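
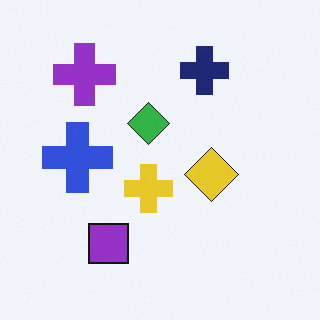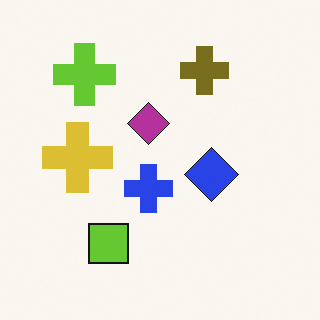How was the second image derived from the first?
It was hue-shifted by a large amount.

Every shape's color has rotated by the same amount around the hue wheel — a uniform hue shift.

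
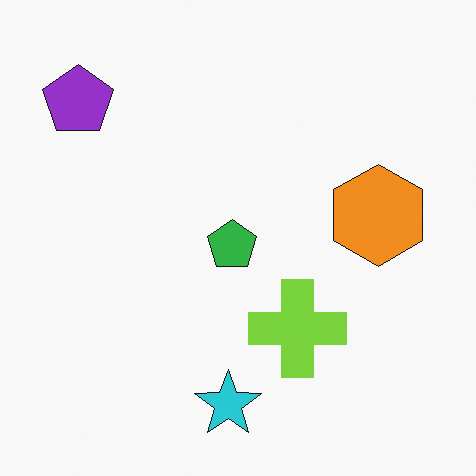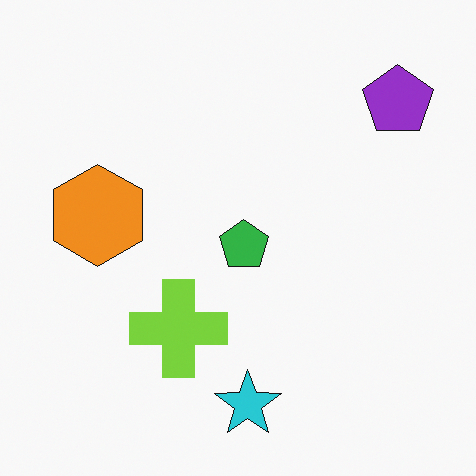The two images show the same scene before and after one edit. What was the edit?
The transformation is: flipped horizontally (left ↔ right).

The purple pentagon is in the top-left of the first image and the top-right of the second — shapes on opposite sides of the vertical midline have swapped in a mirror flip.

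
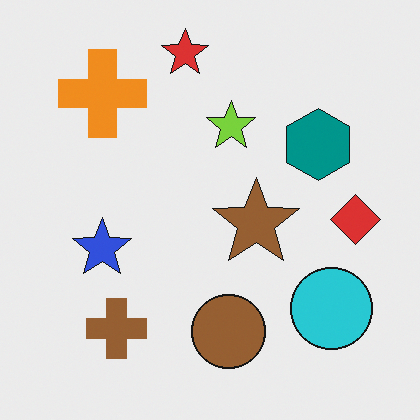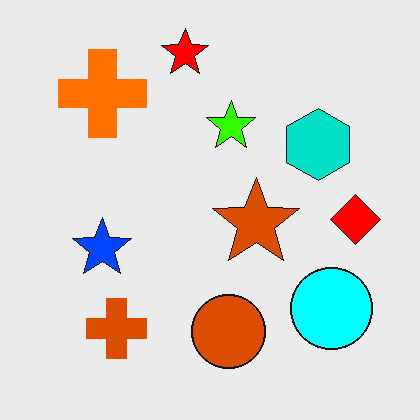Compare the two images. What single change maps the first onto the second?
The image was made much more vivid (saturation change).

All colors are more vivid — a global saturation change.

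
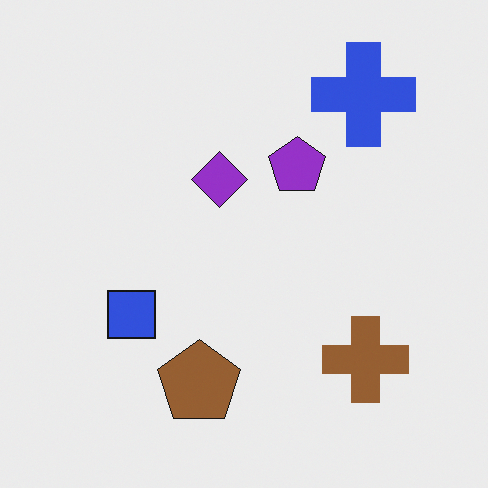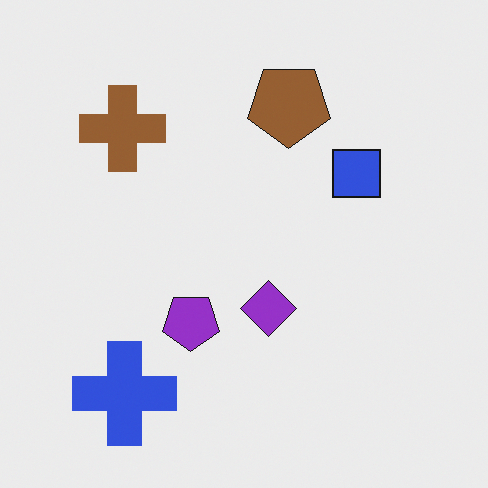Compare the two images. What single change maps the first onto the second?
The transformation is: rotated 180°.

The blue cross sits in the top-right of the first image and the bottom-left of the second — consistent with a whole-image 180° rotation.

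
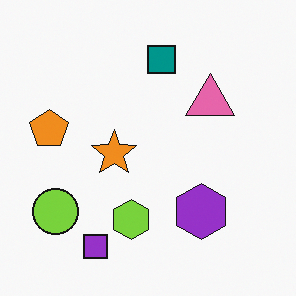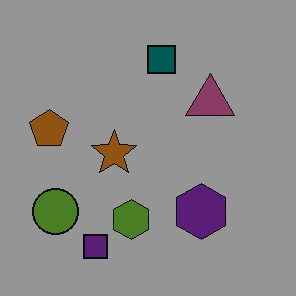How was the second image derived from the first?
It was noticeably darkened.

Every pixel — background and shapes alike — is uniformly darkened.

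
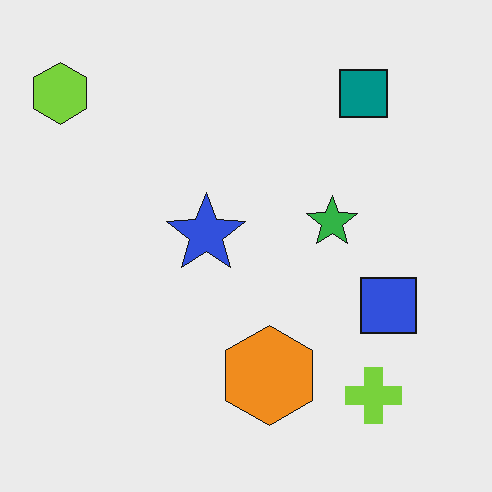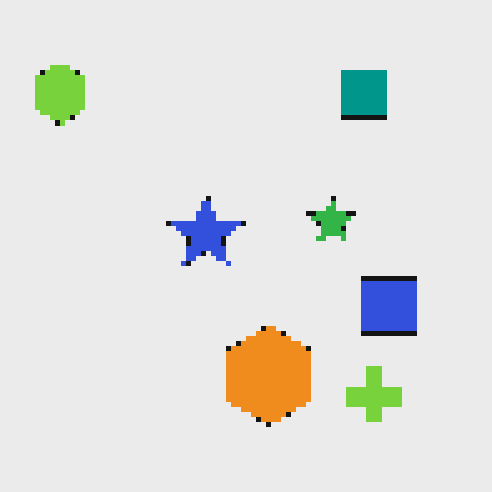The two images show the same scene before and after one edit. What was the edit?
Mildly pixelated.

Shapes are reduced to large square blocks; fine edges and outlines are lost — a downscale-then-upscale (mosaic) effect.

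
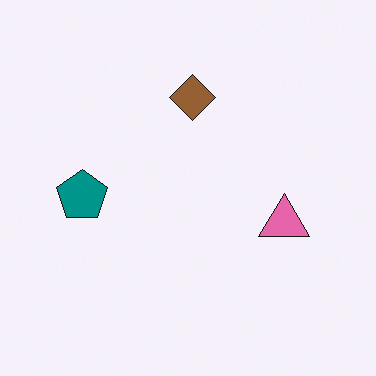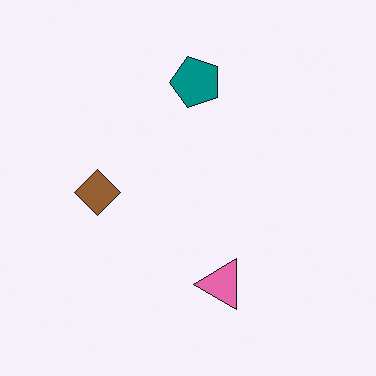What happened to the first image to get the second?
The second image is the first transposed (reflected across the top-left ↔ bottom-right diagonal).

Shapes have swapped their row and column positions — what was in the top-right is now in the bottom-left — a diagonal reflection.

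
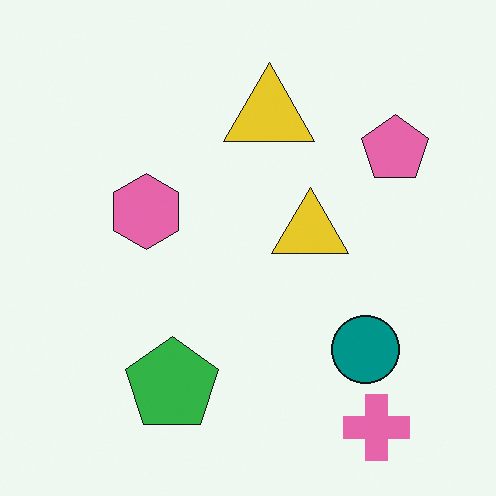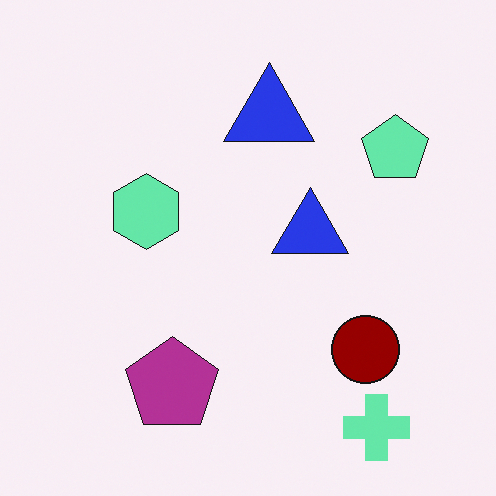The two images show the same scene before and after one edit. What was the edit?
The second image is the first hue-shifted through roughly half the color wheel.

Every shape's color has rotated by the same amount around the hue wheel — a uniform hue shift.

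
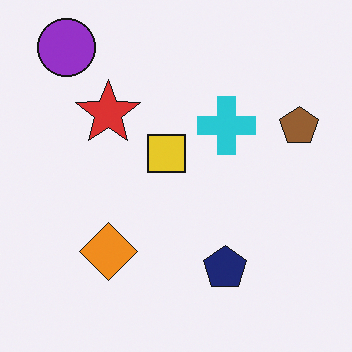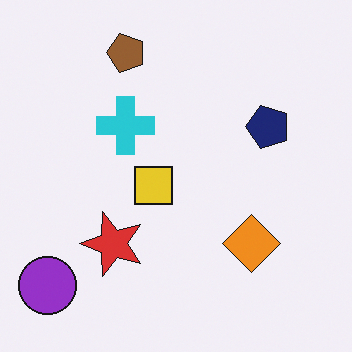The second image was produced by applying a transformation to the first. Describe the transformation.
The transformation is: rotated 90° counter-clockwise.

The purple circle sits in the top-left of the first image and the bottom-left of the second — consistent with a whole-image 90° counter-clockwise rotation.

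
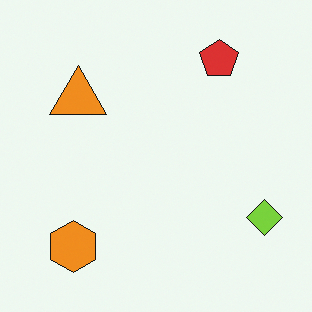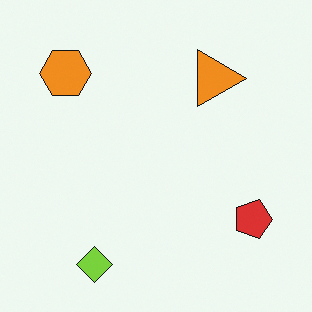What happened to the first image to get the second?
This is the original image rotated 90° clockwise.

The lime diamond sits in the bottom-right of the first image and the bottom-left of the second — consistent with a whole-image 90° clockwise rotation.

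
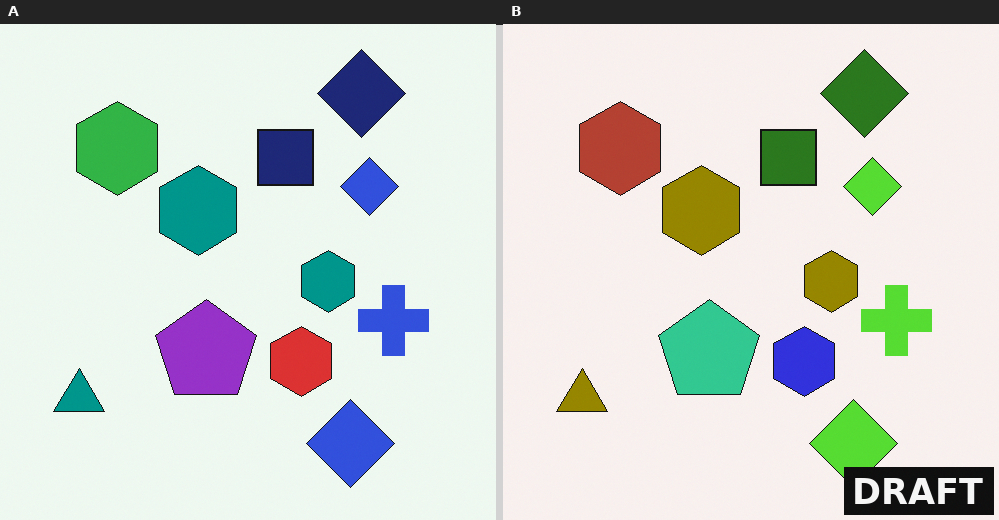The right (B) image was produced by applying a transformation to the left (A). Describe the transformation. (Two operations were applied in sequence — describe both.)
It was hue-shifted through roughly half the color wheel, then watermarked with the text "DRAFT" in the lower-right corner.

Every shape's color has rotated by the same amount around the hue wheel — a uniform hue shift. A dark label reading "DRAFT" appears in the lower-right corner.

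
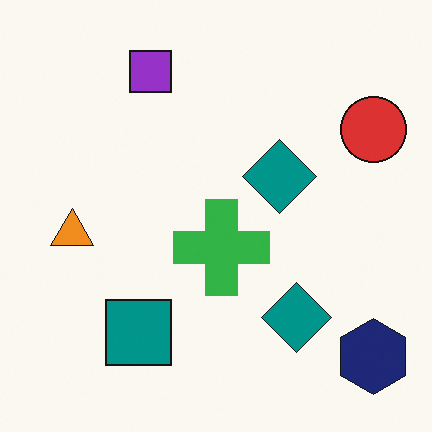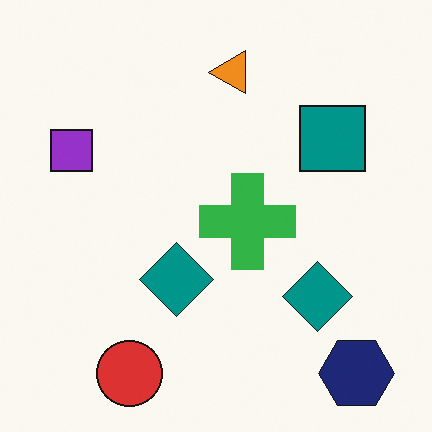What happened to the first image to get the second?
Transposed (reflected across the top-left ↔ bottom-right diagonal).

Shapes have swapped their row and column positions — what was in the top-right is now in the bottom-left — a diagonal reflection.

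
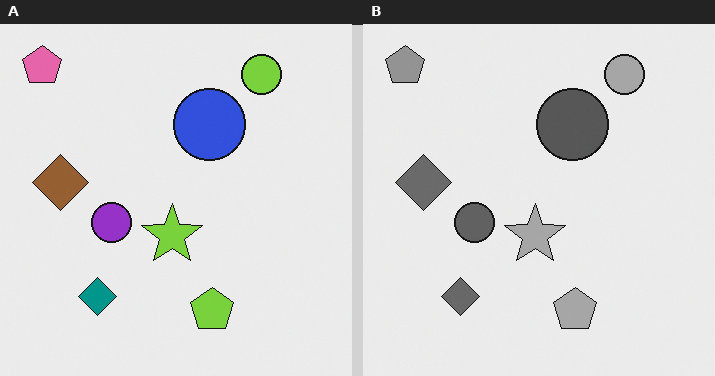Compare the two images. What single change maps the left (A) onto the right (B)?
It was converted to grayscale.

All color is removed — every shape is now a shade of grey.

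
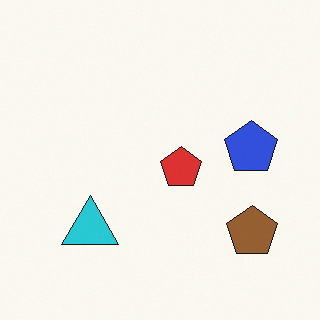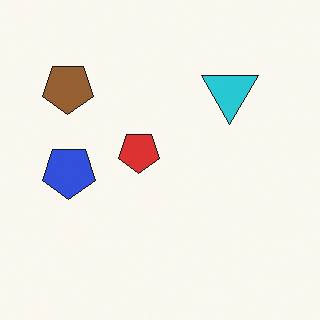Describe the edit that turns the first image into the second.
It was rotated 180°.

The brown pentagon sits in the bottom-right of the first image and the top-left of the second — consistent with a whole-image 180° rotation.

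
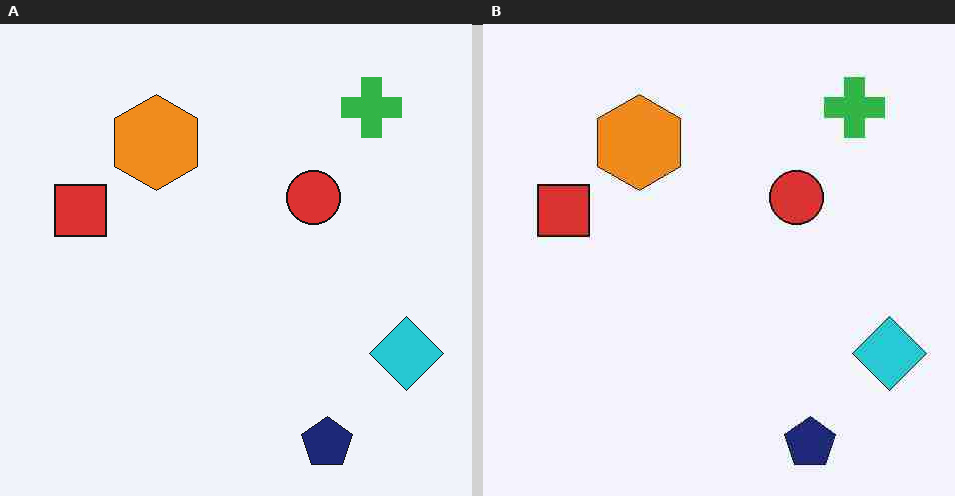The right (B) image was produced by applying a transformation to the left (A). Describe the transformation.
The right (B) image is the left (A) heavily JPEG-compressed with obvious blocking artifacts.

Blocky 8×8 compression artifacts appear around shape edges and the flat background shows ringing — characteristic JPEG degradation.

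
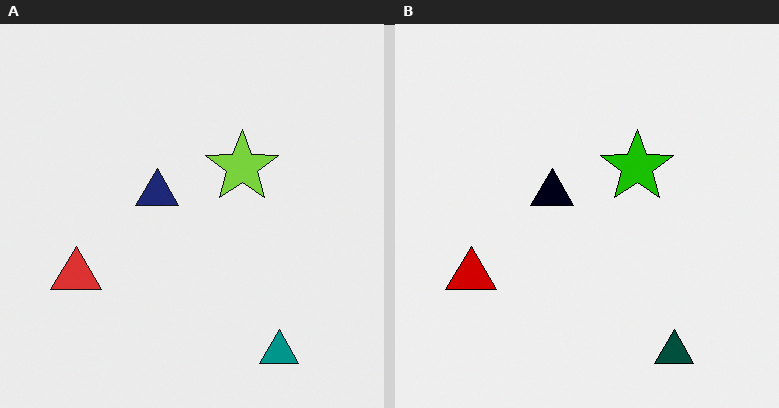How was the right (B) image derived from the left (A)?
It was boosted in contrast.

Tones are pushed away from mid-grey across the whole image — a global contrast change.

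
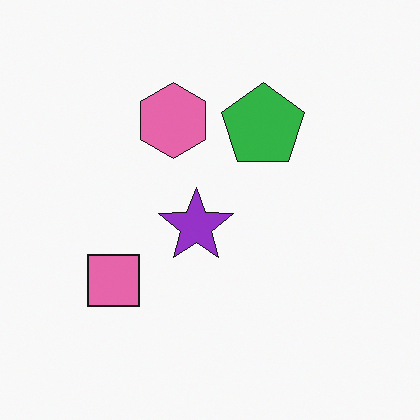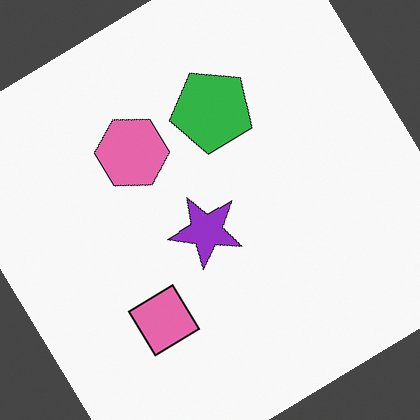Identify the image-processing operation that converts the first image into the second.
The second image is the first rotated counter-clockwise by a large amount — several tens of degrees.

Every shape is tilted by the same angle and the image corners show triangular fill wedges — a whole-image rotation by a non-right angle.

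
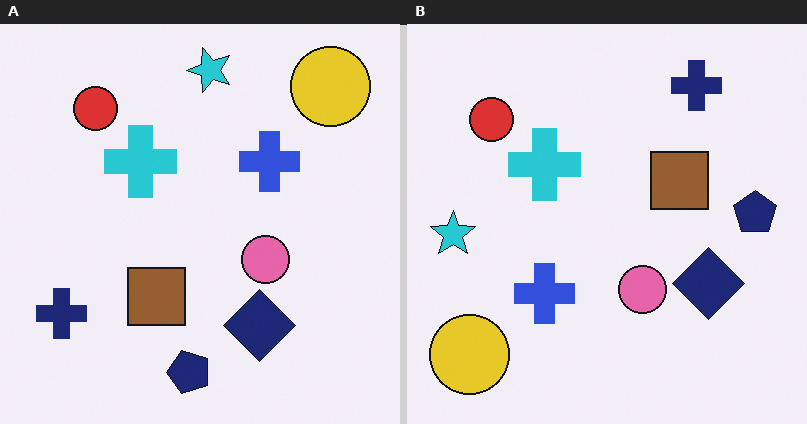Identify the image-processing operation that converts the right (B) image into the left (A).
The transformation is: transposed (reflected across the top-left ↔ bottom-right diagonal).

Shapes have swapped their row and column positions — what was in the top-right is now in the bottom-left — a diagonal reflection.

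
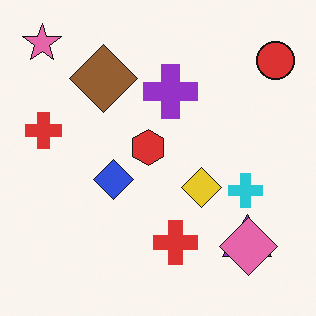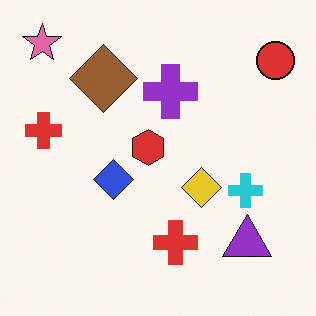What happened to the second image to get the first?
Overlaid with an additional pink diamond.

A pink diamond appears in the first image that is absent from the second.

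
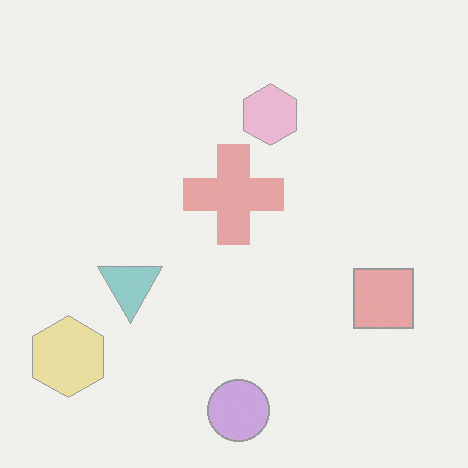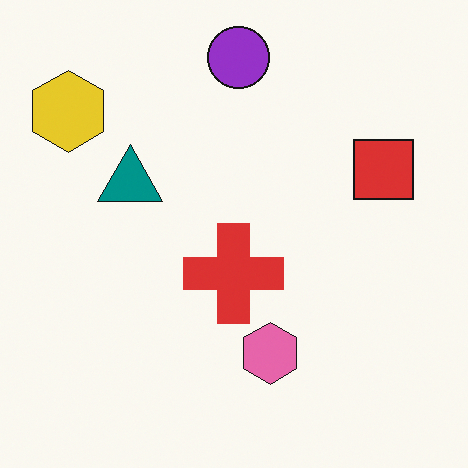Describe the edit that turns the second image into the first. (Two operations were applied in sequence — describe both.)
Flipped vertically (top ↔ bottom), then given much lower contrast.

The purple circle is in the top of the second image and the bottom of the first — shapes on opposite sides of the horizontal midline have swapped in a mirror flip. Tones are pushed toward mid-grey across the whole image — a global contrast change.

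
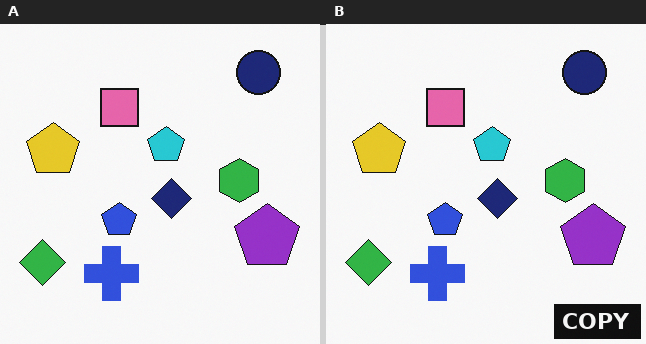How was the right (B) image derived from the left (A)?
The image was watermarked with the text "COPY" in the lower-right corner.

A dark label reading "COPY" appears in the lower-right corner.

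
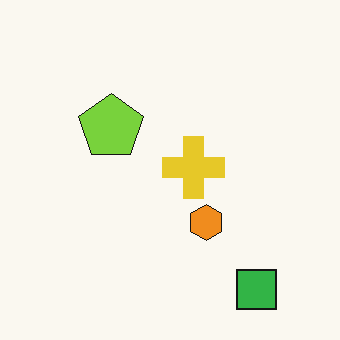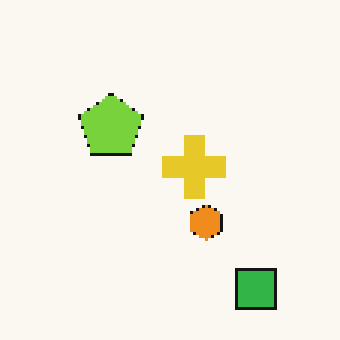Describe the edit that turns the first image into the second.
The second image is the first mildly pixelated.

Shapes are reduced to large square blocks; fine edges and outlines are lost — a downscale-then-upscale (mosaic) effect.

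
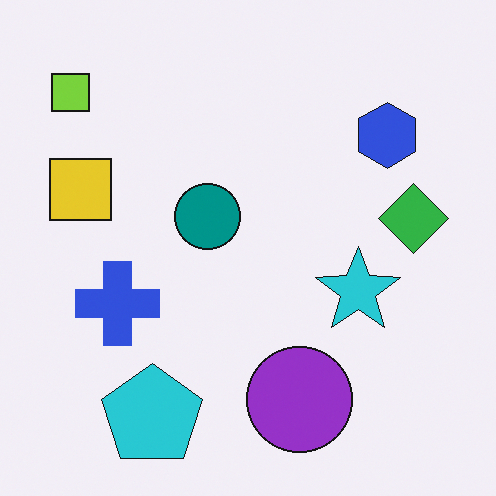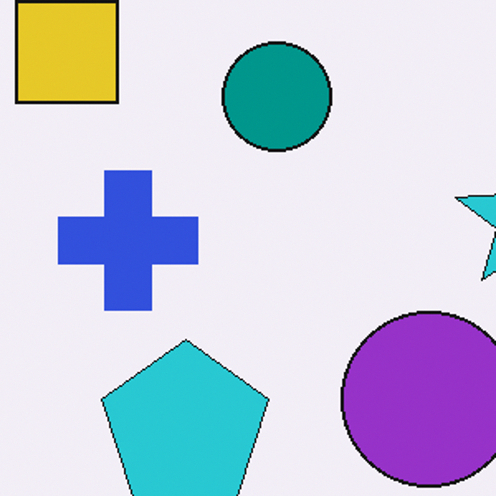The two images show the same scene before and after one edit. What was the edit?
Cropped tightly and scaled back up.

The visible shapes are larger and the field of view is narrower; shapes near the original edges may be partly or wholly outside the frame — a crop-and-rescale.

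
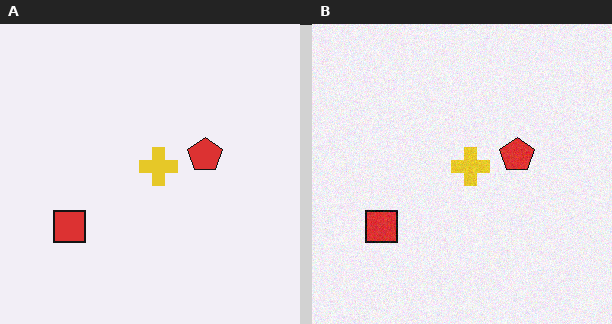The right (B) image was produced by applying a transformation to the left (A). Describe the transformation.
This is the original image degraded with subtle gaussian noise.

Random speckle covers the whole image, including the flat background.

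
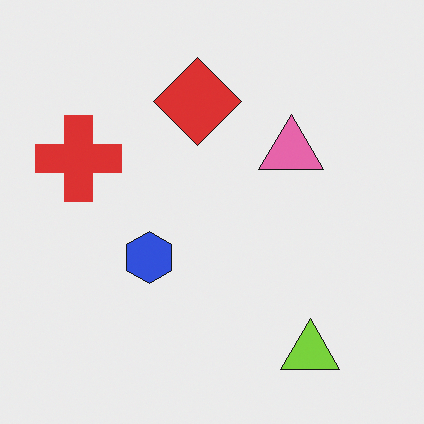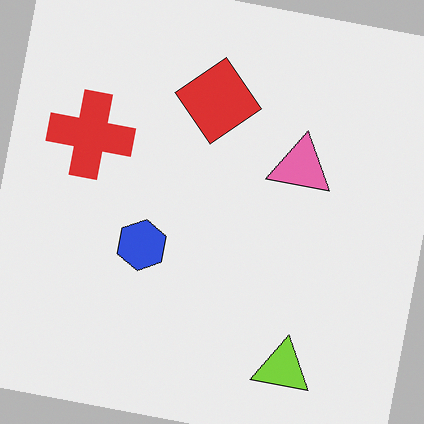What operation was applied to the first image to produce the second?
The transformation is: rotated clockwise by a small amount.

Every shape is tilted by the same angle and the image corners show triangular fill wedges — a whole-image rotation by a non-right angle.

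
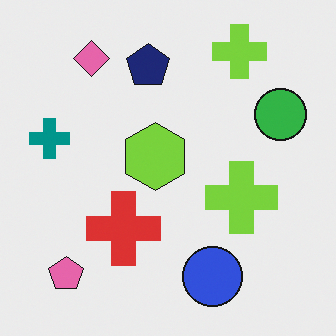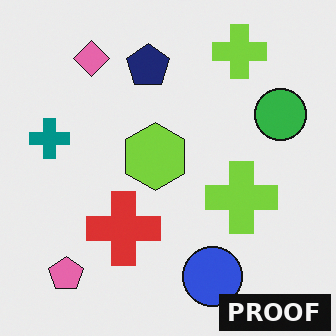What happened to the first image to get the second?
The transformation is: watermarked with the text "PROOF" in the lower-right corner.

A dark label reading "PROOF" appears in the lower-right corner.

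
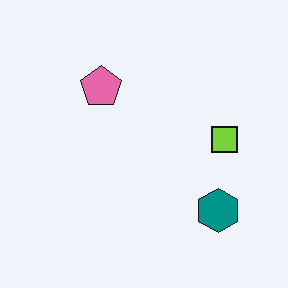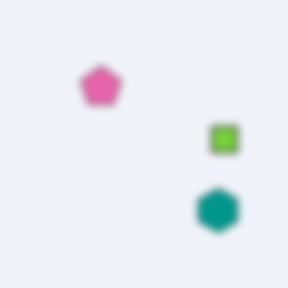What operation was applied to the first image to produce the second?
The transformation is: moderately blurred.

Shape edges and outlines are uniformly softened across the whole image.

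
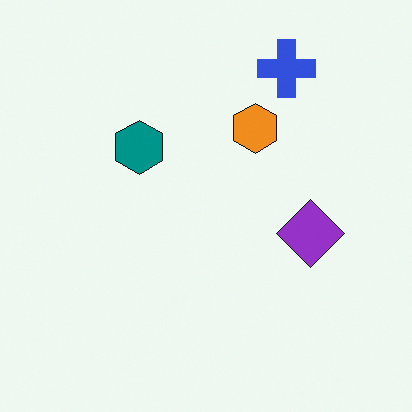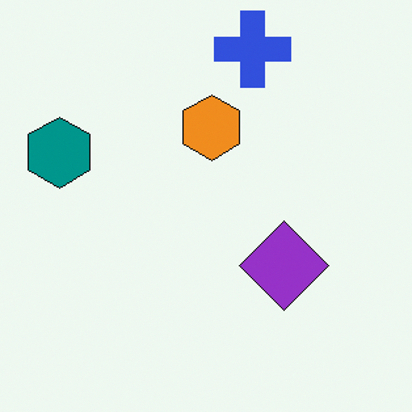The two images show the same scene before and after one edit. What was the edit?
This is the original image cropped to a modestly smaller region and rescaled.

The visible shapes are larger and the field of view is narrower; shapes near the original edges may be partly or wholly outside the frame — a crop-and-rescale.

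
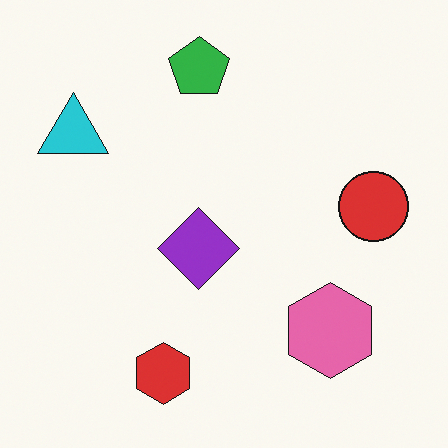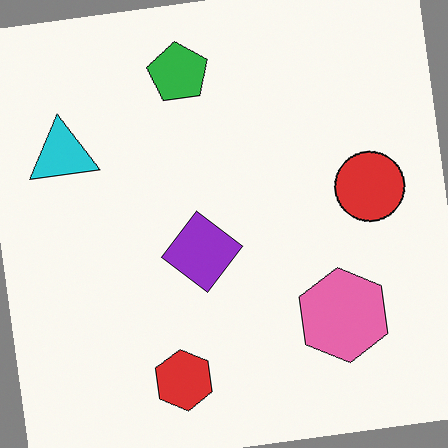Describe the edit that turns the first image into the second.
The transformation is: rotated counter-clockwise by a small amount.

Every shape is tilted by the same angle and the image corners show triangular fill wedges — a whole-image rotation by a non-right angle.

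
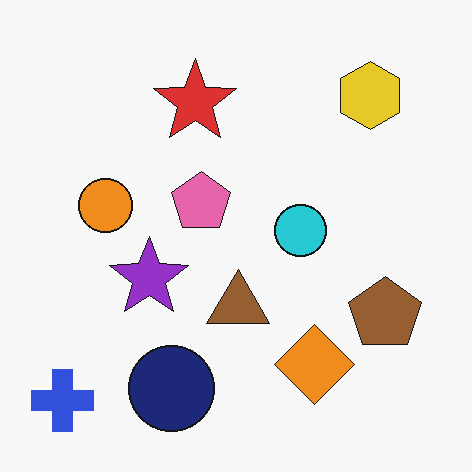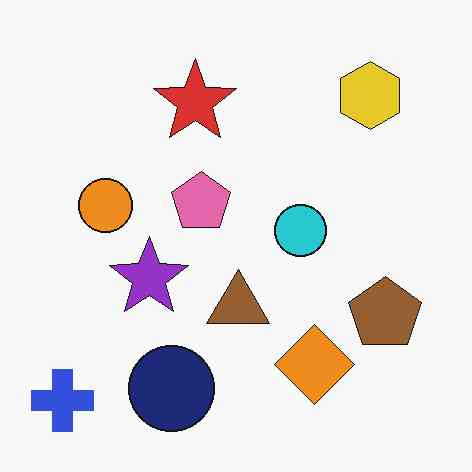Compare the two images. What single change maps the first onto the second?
The transformation is: JPEG-compressed with visible artifacts.

Blocky 8×8 compression artifacts appear around shape edges and the flat background shows ringing — characteristic JPEG degradation.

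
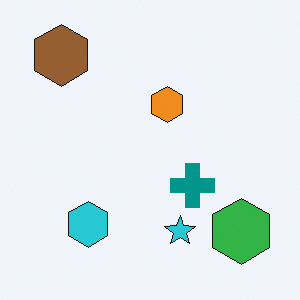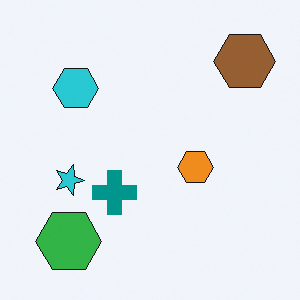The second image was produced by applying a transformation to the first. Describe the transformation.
It was rotated 90° clockwise.

The brown hexagon sits in the top-left of the first image and the top-right of the second — consistent with a whole-image 90° clockwise rotation.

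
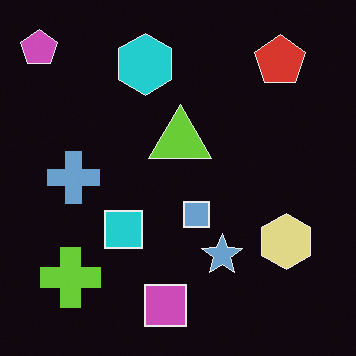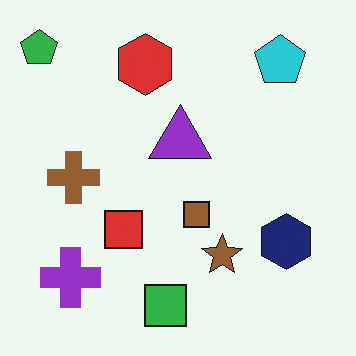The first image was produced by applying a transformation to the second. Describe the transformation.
It was color-inverted (negative).

The light background has become dark and every shape's color is its complement — a photographic negative.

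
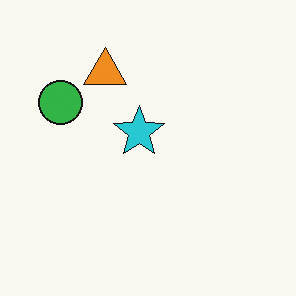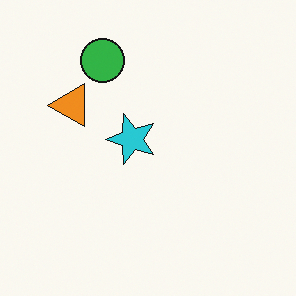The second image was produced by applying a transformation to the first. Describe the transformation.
It was transposed (reflected across the top-left ↔ bottom-right diagonal).

Shapes have swapped their row and column positions — what was in the top-right is now in the bottom-left — a diagonal reflection.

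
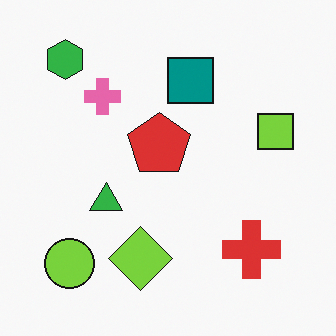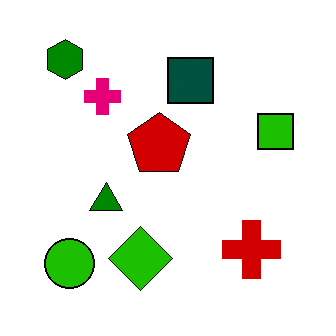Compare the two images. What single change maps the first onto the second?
The second image is the first given much higher contrast.

Tones are pushed away from mid-grey across the whole image — a global contrast change.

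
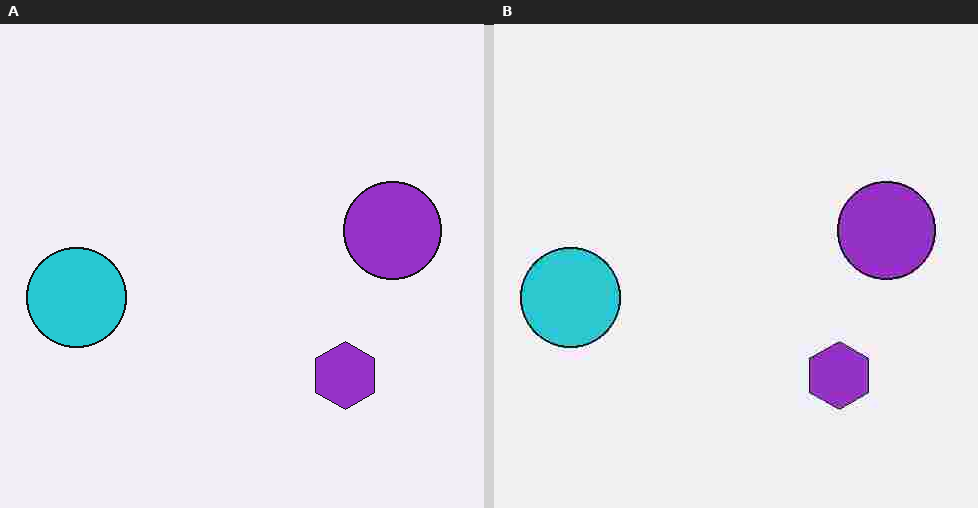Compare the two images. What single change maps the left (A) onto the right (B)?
The transformation is: degraded with heavy JPEG compression.

Blocky 8×8 compression artifacts appear around shape edges and the flat background shows ringing — characteristic JPEG degradation.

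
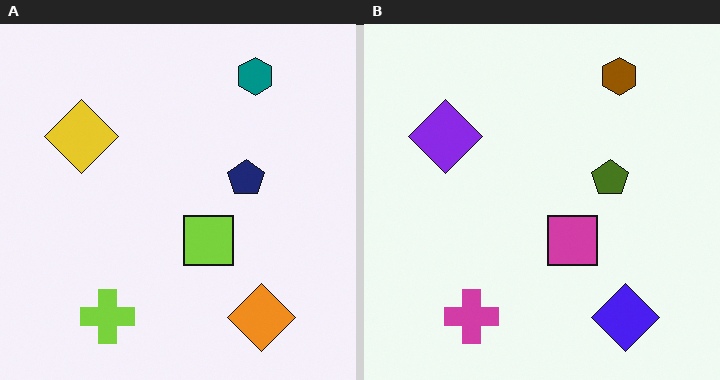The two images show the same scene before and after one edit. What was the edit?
The transformation is: hue-shifted through roughly half the color wheel.

Every shape's color has rotated by the same amount around the hue wheel — a uniform hue shift.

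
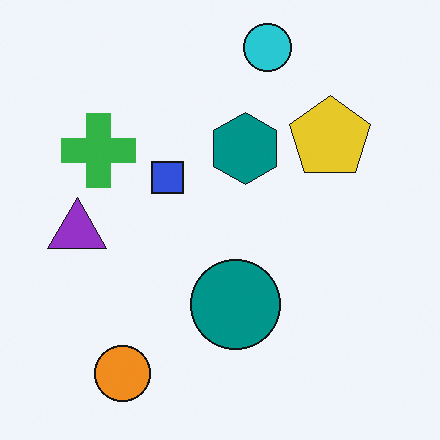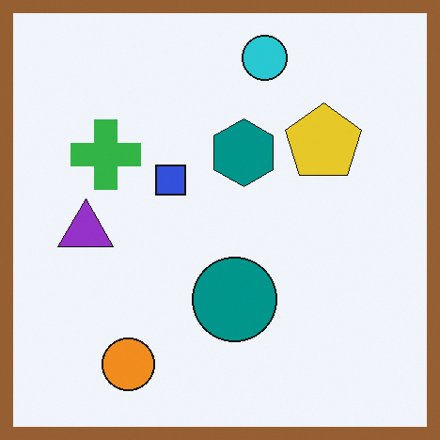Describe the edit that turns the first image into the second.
The image was framed with a brown border.

A solid brown frame runs around the edge of the second image, with the content slightly shrunk inside it.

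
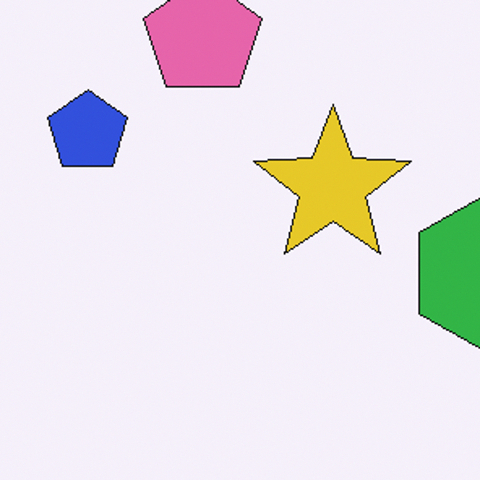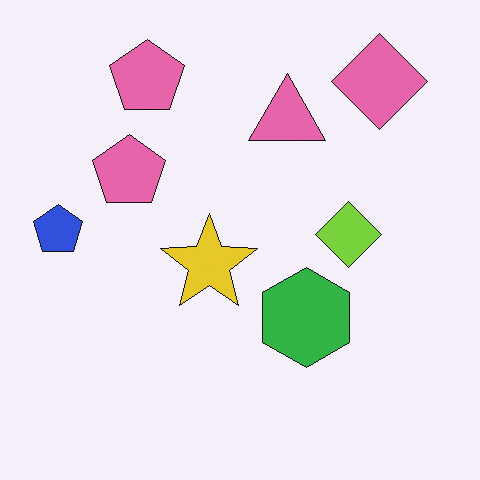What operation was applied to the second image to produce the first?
The image was cropped to a noticeably smaller region and rescaled.

The visible shapes are larger and the field of view is narrower; shapes near the original edges may be partly or wholly outside the frame — a crop-and-rescale.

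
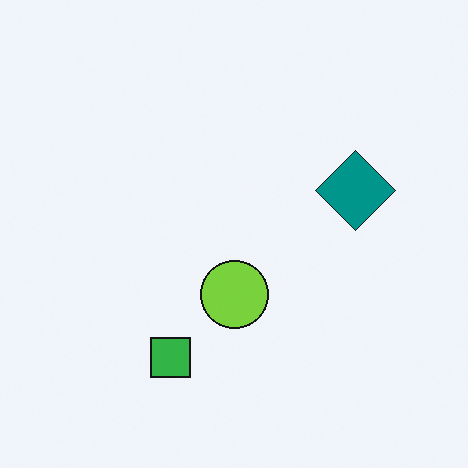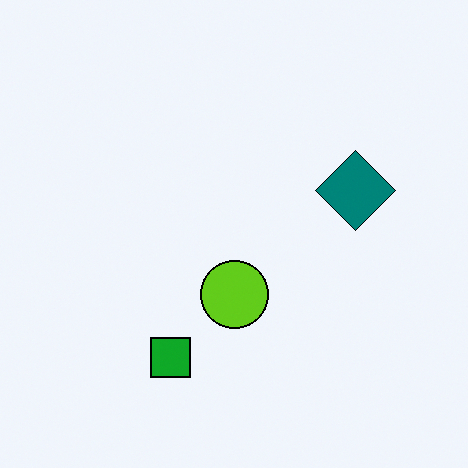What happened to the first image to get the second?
Given slightly increased contrast.

Tones are pushed away from mid-grey across the whole image — a global contrast change.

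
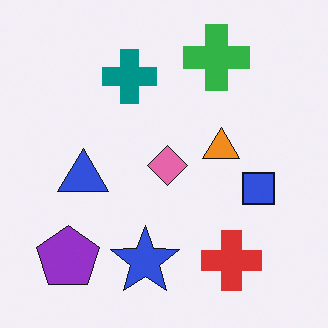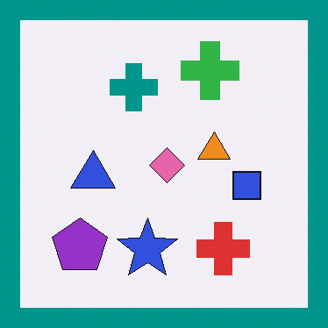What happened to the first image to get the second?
This is the original image framed with a teal border.

A solid teal frame runs around the edge of the second image, with the content slightly shrunk inside it.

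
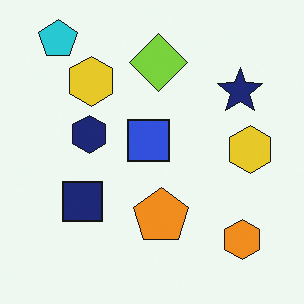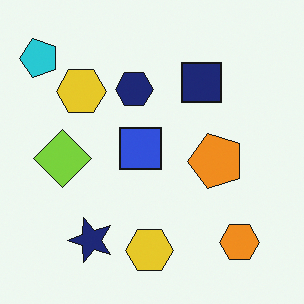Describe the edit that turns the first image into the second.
The transformation is: transposed (reflected across the top-left ↔ bottom-right diagonal).

Shapes have swapped their row and column positions — what was in the top-right is now in the bottom-left — a diagonal reflection.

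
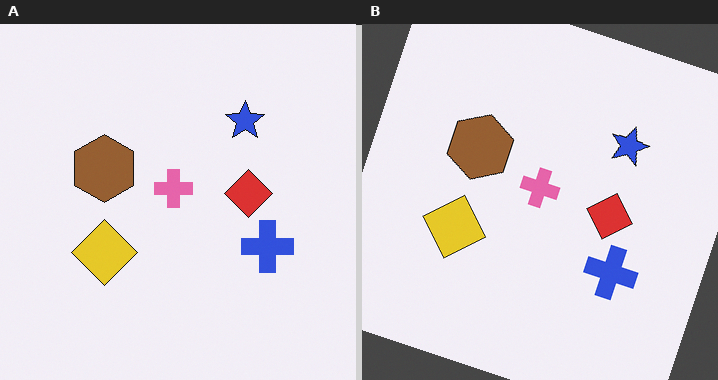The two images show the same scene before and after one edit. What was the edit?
The right (B) image is the left (A) rotated clockwise by a clearly visible amount.

Every shape is tilted by the same angle and the image corners show triangular fill wedges — a whole-image rotation by a non-right angle.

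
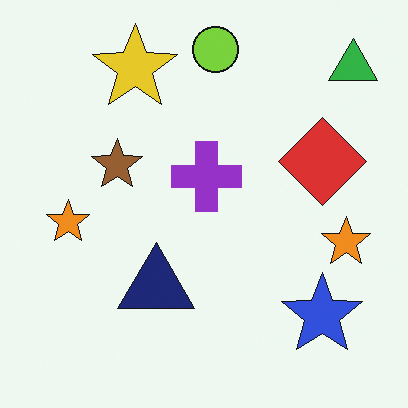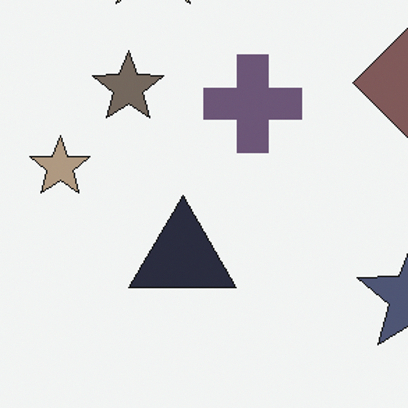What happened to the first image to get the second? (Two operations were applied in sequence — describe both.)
The second image is the first made much more muted (saturation change), then cropped to a modestly smaller region and rescaled.

All colors are more muted and greyish — a global saturation change. The visible shapes are larger and the field of view is narrower; shapes near the original edges may be partly or wholly outside the frame — a crop-and-rescale.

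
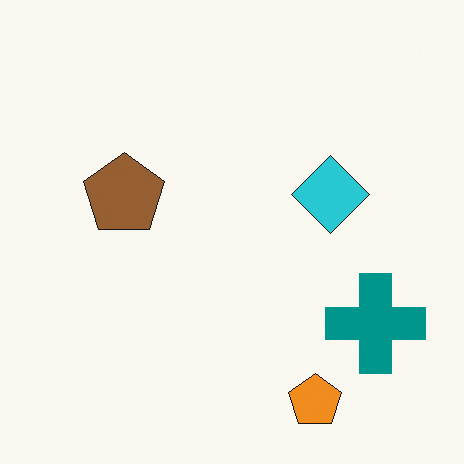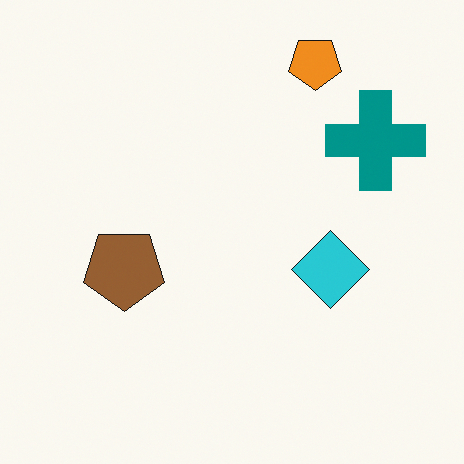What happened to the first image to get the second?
It was flipped vertically (top ↔ bottom).

The orange pentagon is in the bottom-right of the first image and the top-right of the second — shapes on opposite sides of the horizontal midline have swapped in a mirror flip.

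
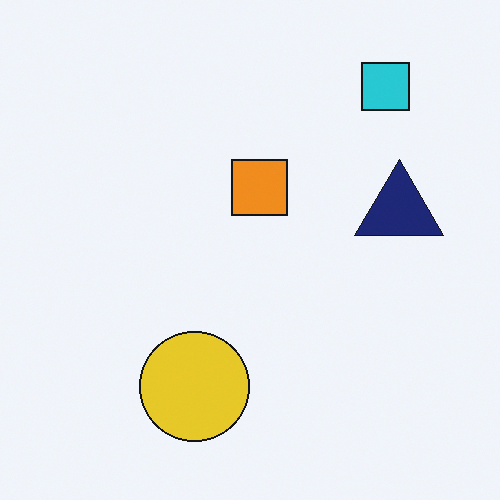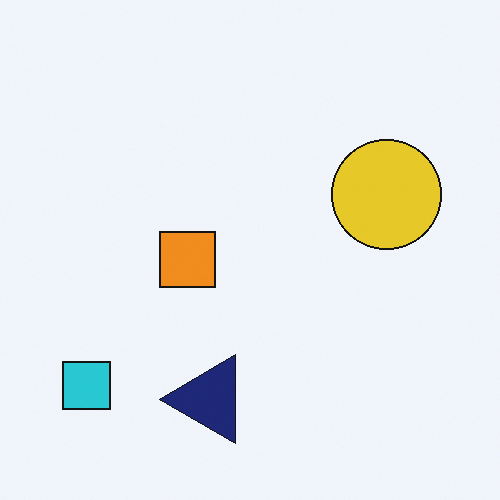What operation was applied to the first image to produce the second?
The image was transposed (reflected across the top-left ↔ bottom-right diagonal).

Shapes have swapped their row and column positions — what was in the top-right is now in the bottom-left — a diagonal reflection.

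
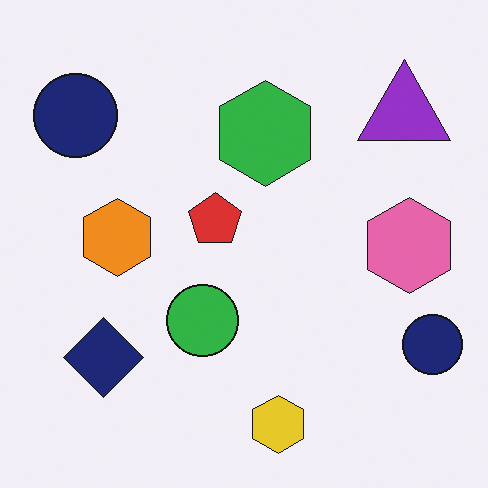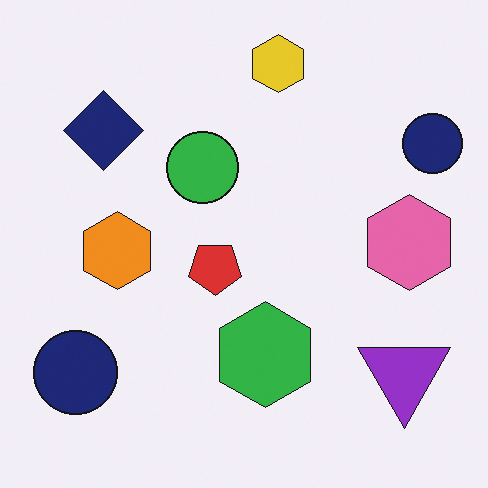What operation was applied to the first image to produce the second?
Flipped vertically (top ↔ bottom).

The yellow hexagon is in the bottom of the first image and the top of the second — shapes on opposite sides of the horizontal midline have swapped in a mirror flip.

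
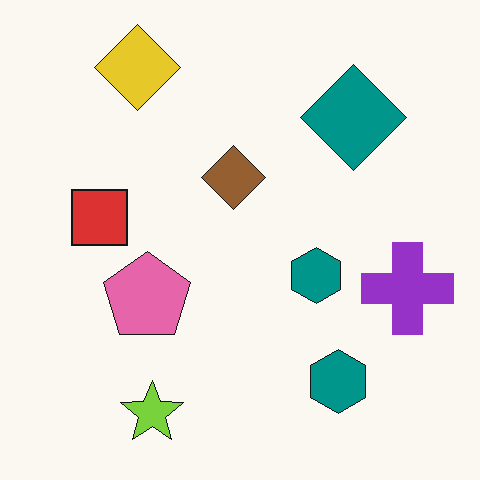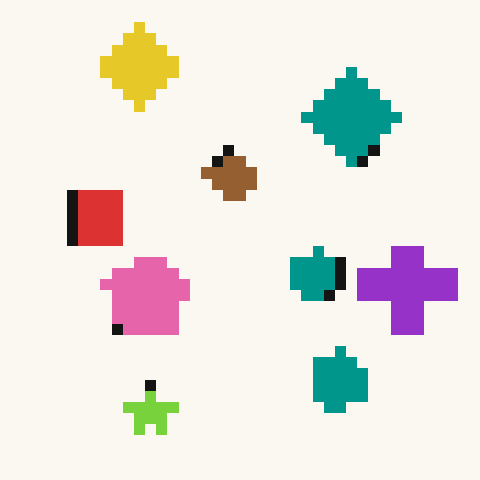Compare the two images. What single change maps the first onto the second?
The second image is the first coarsely pixelated.

Shapes are reduced to large square blocks; fine edges and outlines are lost — a downscale-then-upscale (mosaic) effect.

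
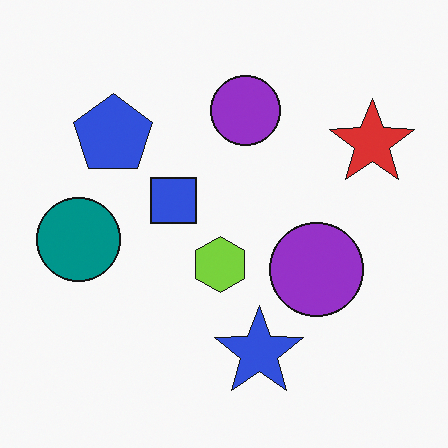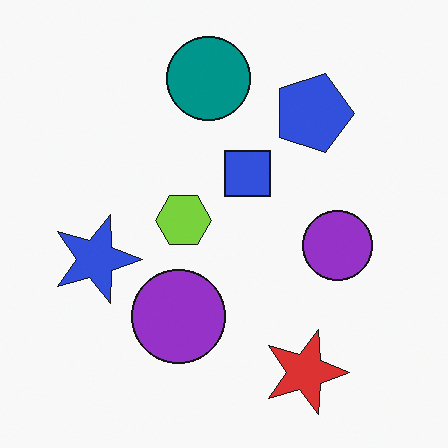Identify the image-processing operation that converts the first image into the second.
This is the original image rotated 90° clockwise.

The red star sits in the top-right of the first image and the bottom-right of the second — consistent with a whole-image 90° clockwise rotation.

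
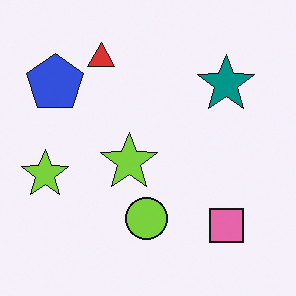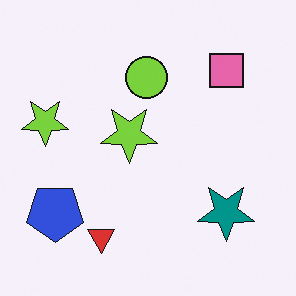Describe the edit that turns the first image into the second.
This is the original image flipped vertically (top ↔ bottom).

The red triangle is in the top of the first image and the bottom of the second — shapes on opposite sides of the horizontal midline have swapped in a mirror flip.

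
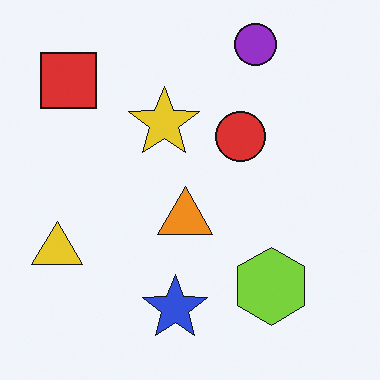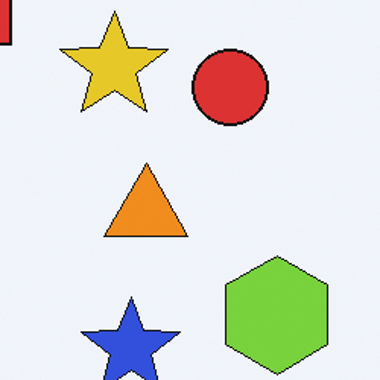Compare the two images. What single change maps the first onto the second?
This is the original image cropped slightly and scaled back up.

The visible shapes are larger and the field of view is narrower; shapes near the original edges may be partly or wholly outside the frame — a crop-and-rescale.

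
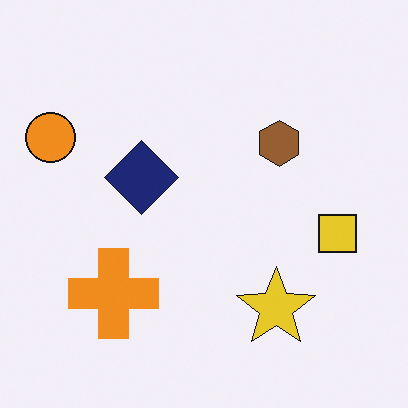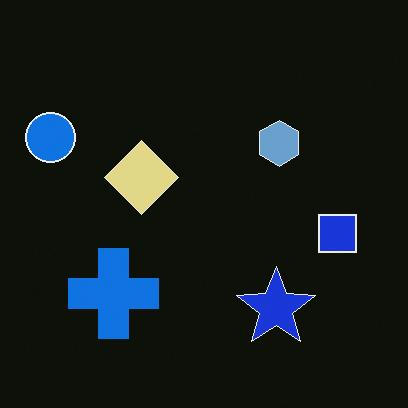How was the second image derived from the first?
Color-inverted (negative).

The light background has become dark and every shape's color is its complement — a photographic negative.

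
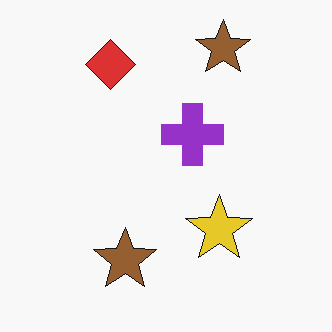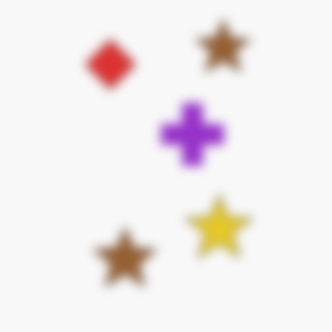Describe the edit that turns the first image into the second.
Heavily blurred.

Shape edges and outlines are uniformly softened across the whole image.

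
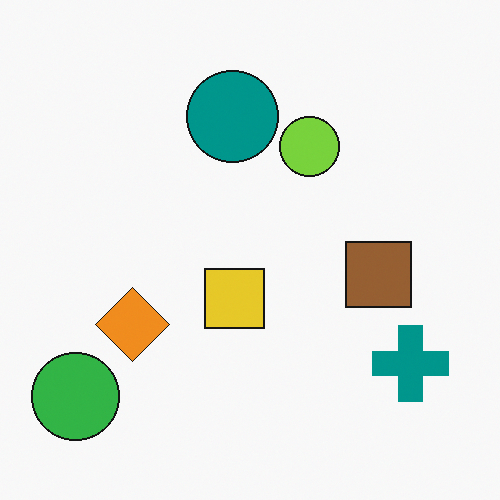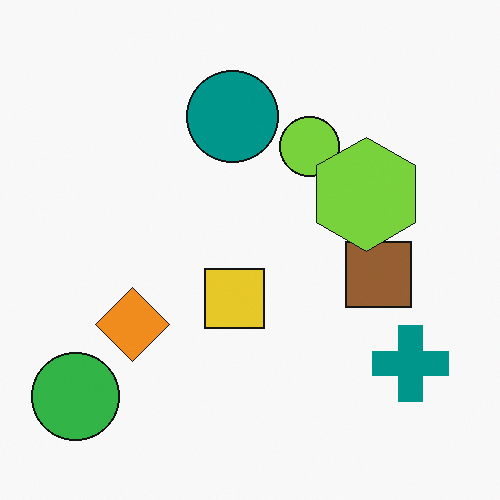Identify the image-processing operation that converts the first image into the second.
It was overlaid with an additional lime hexagon.

A lime hexagon appears in the second image that is absent from the first.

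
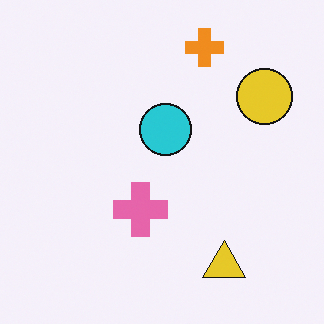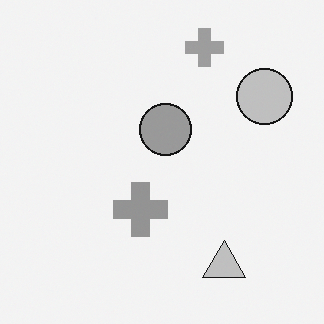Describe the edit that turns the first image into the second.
The second image is the first converted to grayscale.

All color is removed — every shape is now a shade of grey.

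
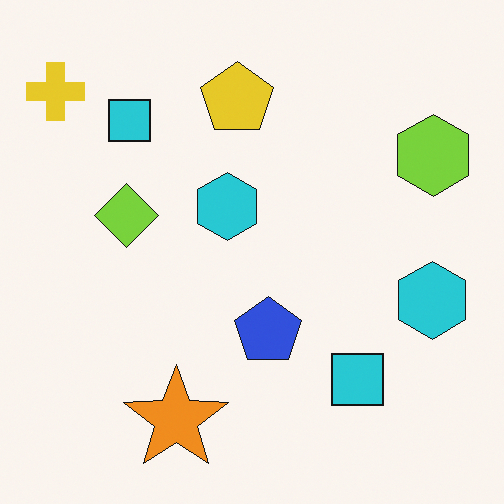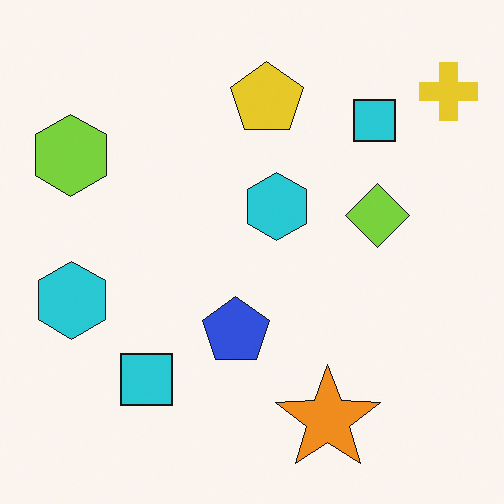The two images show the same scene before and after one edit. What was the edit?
The second image is the first flipped horizontally (left ↔ right).

The yellow cross is in the top-left of the first image and the top-right of the second — shapes on opposite sides of the vertical midline have swapped in a mirror flip.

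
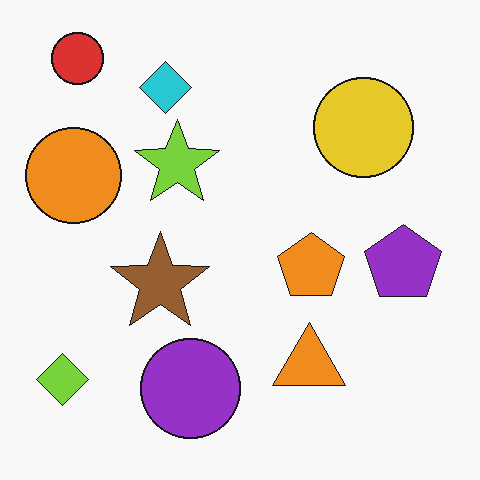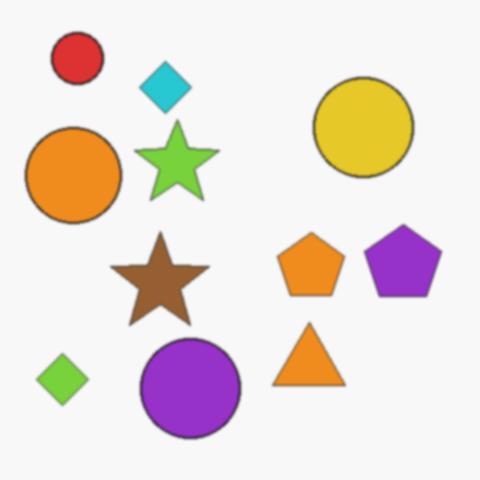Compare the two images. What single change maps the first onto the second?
It was lightly blurred.

Shape edges and outlines are uniformly softened across the whole image.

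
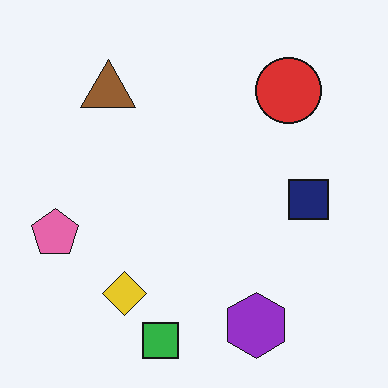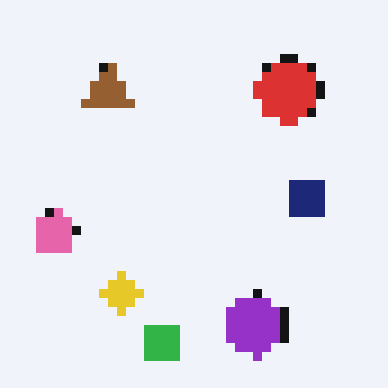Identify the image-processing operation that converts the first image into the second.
Coarsely pixelated.

Shapes are reduced to large square blocks; fine edges and outlines are lost — a downscale-then-upscale (mosaic) effect.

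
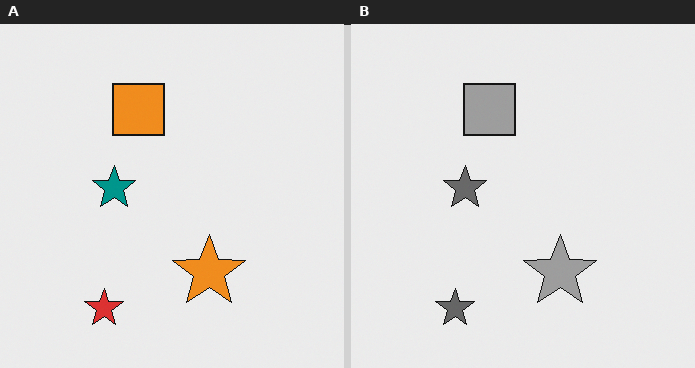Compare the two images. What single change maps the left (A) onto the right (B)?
This is the original image converted to grayscale.

All color is removed — every shape is now a shade of grey.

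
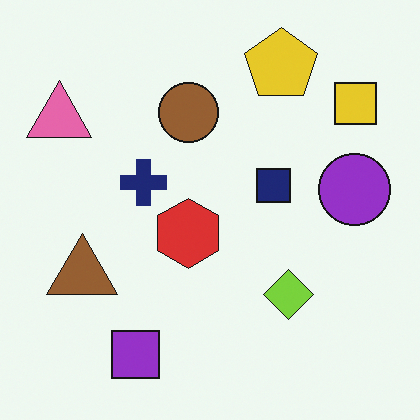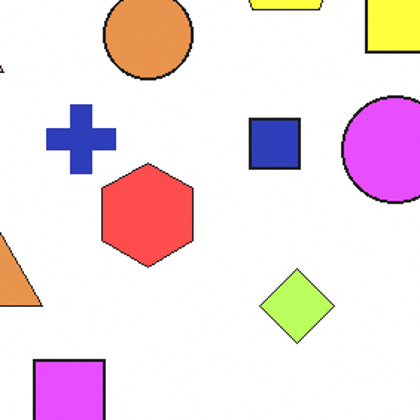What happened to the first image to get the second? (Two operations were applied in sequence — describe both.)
The image was noticeably brightened, then cropped to a modestly smaller region and rescaled.

Every pixel — background and shapes alike — is uniformly brightened. The visible shapes are larger and the field of view is narrower; shapes near the original edges may be partly or wholly outside the frame — a crop-and-rescale.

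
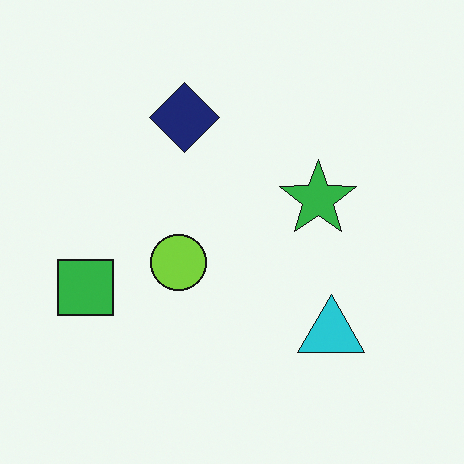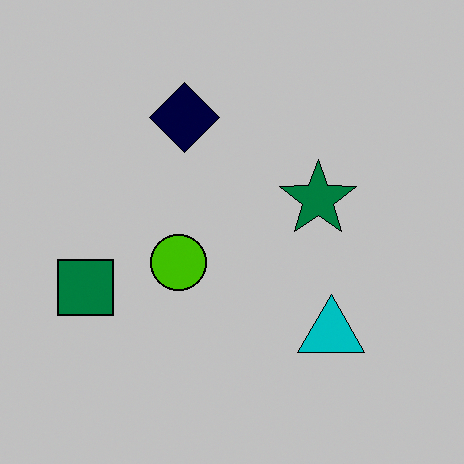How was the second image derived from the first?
It was heavily posterized to just a handful of flat colors.

Each flat color has snapped to a coarser quantized level — most visibly, the near-white background has dropped to a flat grey.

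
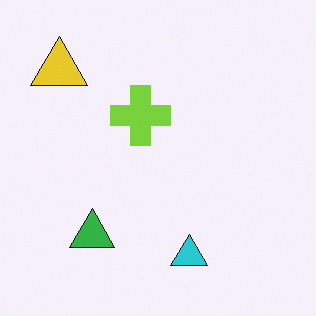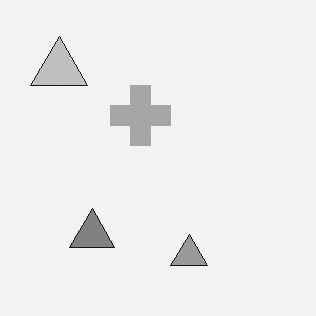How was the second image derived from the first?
The image was converted to grayscale.

All color is removed — every shape is now a shade of grey.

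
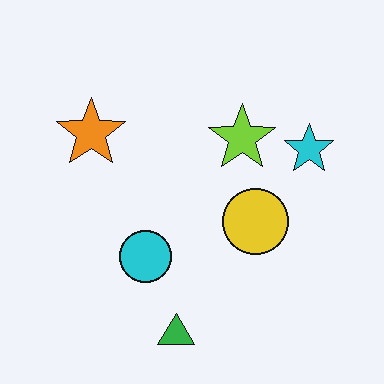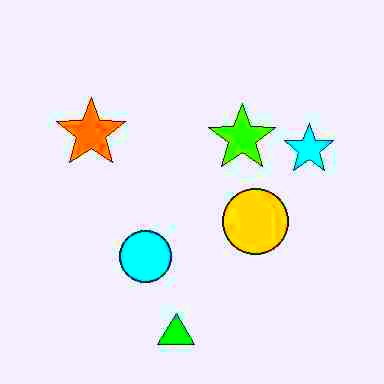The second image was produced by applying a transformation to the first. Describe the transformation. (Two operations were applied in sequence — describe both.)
The transformation is: heavily JPEG-compressed with obvious blocking artifacts, then heavily oversaturated.

Blocky 8×8 compression artifacts appear around shape edges and the flat background shows ringing — characteristic JPEG degradation. All colors are more vivid — a global saturation change.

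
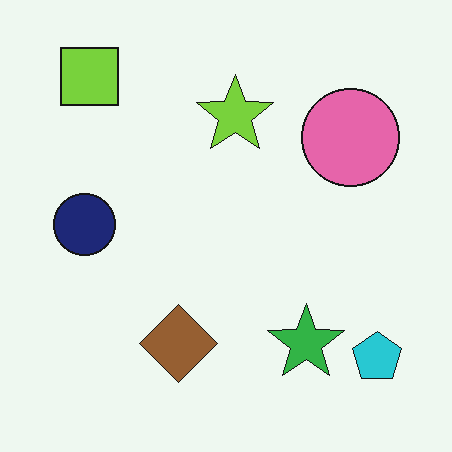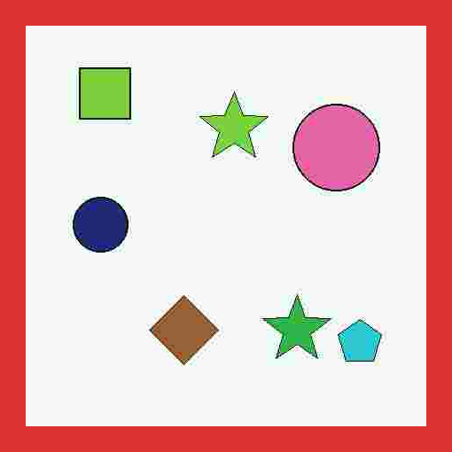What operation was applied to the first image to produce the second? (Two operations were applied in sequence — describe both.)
The second image is the first degraded with heavy JPEG compression, then framed with a red border.

Blocky 8×8 compression artifacts appear around shape edges and the flat background shows ringing — characteristic JPEG degradation. A solid red frame runs around the edge of the second image, with the content slightly shrunk inside it.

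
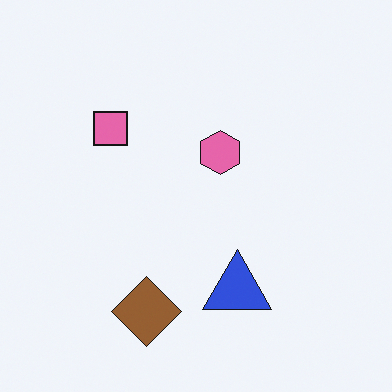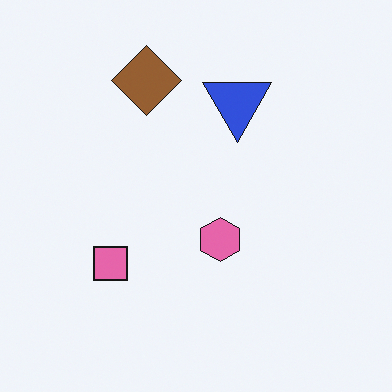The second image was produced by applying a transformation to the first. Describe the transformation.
It was flipped vertically (top ↔ bottom).

The brown diamond is in the bottom of the first image and the top of the second — shapes on opposite sides of the horizontal midline have swapped in a mirror flip.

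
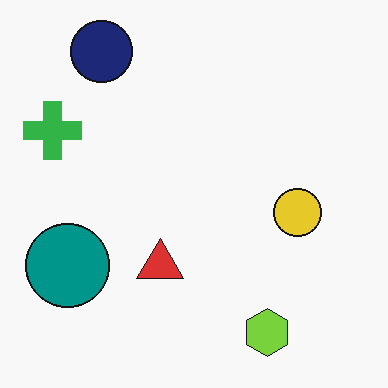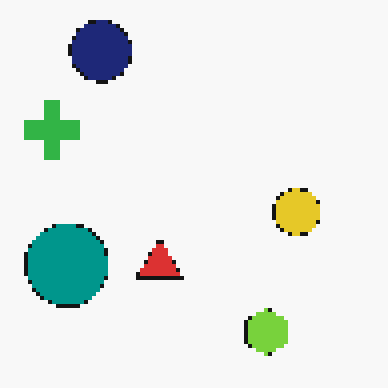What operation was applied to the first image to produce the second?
The image was mildly pixelated.

Shapes are reduced to large square blocks; fine edges and outlines are lost — a downscale-then-upscale (mosaic) effect.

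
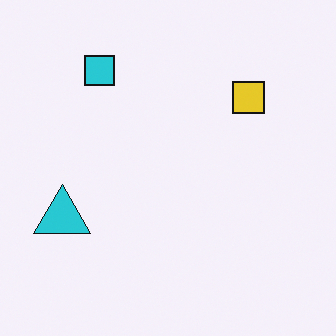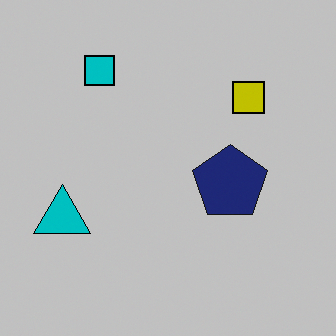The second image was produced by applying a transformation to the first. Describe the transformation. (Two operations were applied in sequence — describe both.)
The transformation is: heavily posterized to just a handful of flat colors, then overlaid with an additional navy pentagon.

Each flat color has snapped to a coarser quantized level — most visibly, the near-white background has dropped to a flat grey. A navy pentagon appears in the second image that is absent from the first.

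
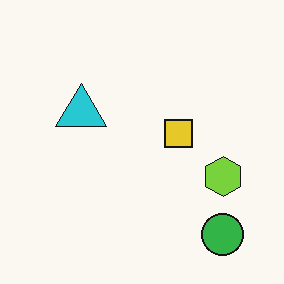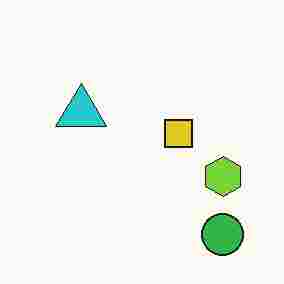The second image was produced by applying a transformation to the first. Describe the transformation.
The second image is the first degraded with heavy JPEG compression.

Blocky 8×8 compression artifacts appear around shape edges and the flat background shows ringing — characteristic JPEG degradation.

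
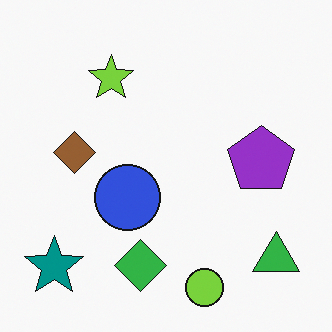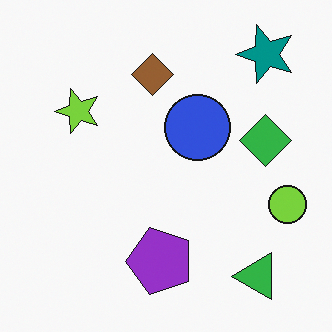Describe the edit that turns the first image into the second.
The transformation is: transposed (reflected across the top-left ↔ bottom-right diagonal).

Shapes have swapped their row and column positions — what was in the top-right is now in the bottom-left — a diagonal reflection.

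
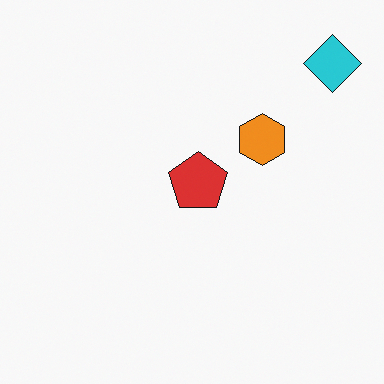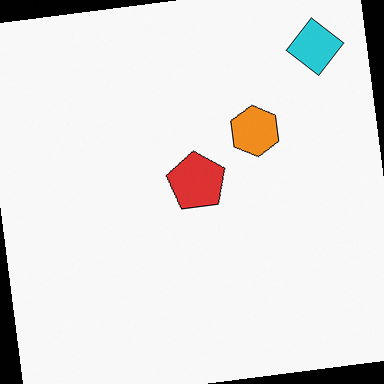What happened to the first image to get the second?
The image was rotated counter-clockwise by a slight angle.

Every shape is tilted by the same angle and the image corners show triangular fill wedges — a whole-image rotation by a non-right angle.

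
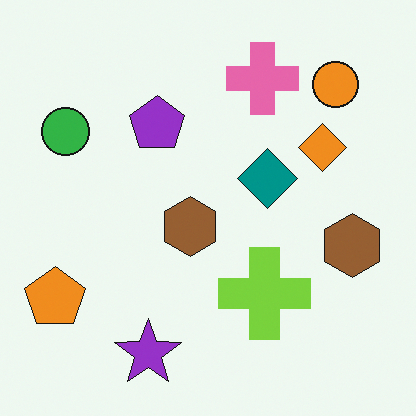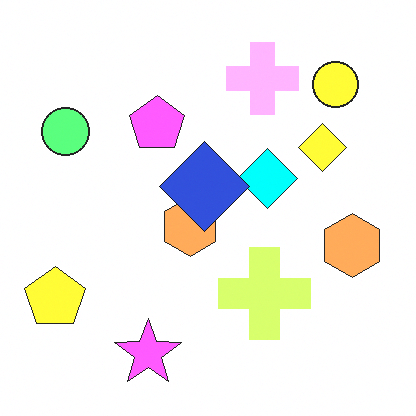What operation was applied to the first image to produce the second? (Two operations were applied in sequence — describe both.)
This is the original image brightened a lot, then overlaid with an additional blue diamond.

Every pixel — background and shapes alike — is uniformly brightened. A blue diamond appears in the second image that is absent from the first.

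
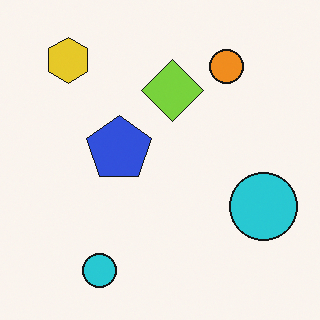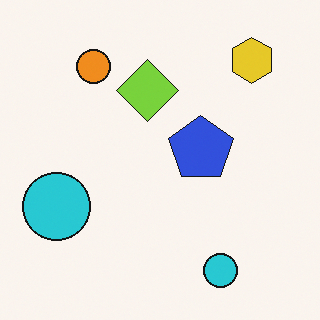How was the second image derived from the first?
The transformation is: flipped horizontally (left ↔ right).

The yellow hexagon is in the top-left of the first image and the top-right of the second — shapes on opposite sides of the vertical midline have swapped in a mirror flip.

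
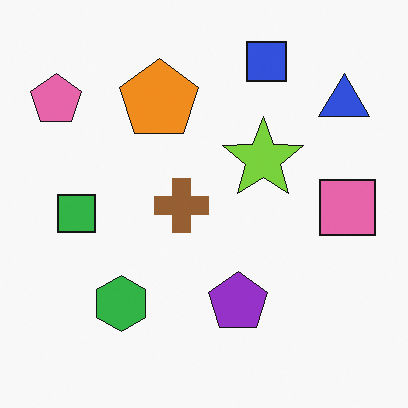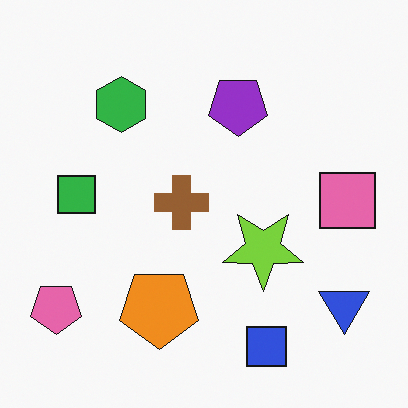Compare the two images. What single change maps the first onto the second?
The image was flipped vertically (top ↔ bottom).

The blue square is in the top of the first image and the bottom of the second — shapes on opposite sides of the horizontal midline have swapped in a mirror flip.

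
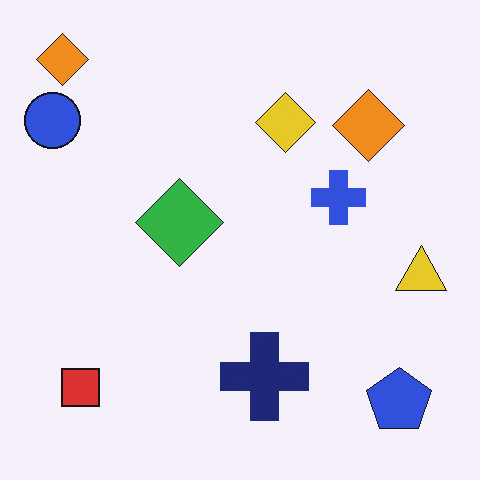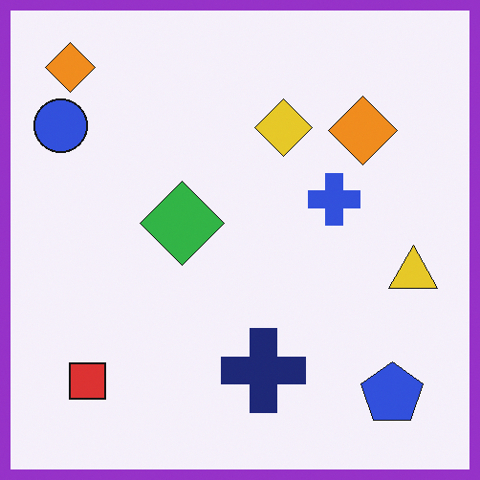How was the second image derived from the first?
Framed with a purple border.

A solid purple frame runs around the edge of the second image, with the content slightly shrunk inside it.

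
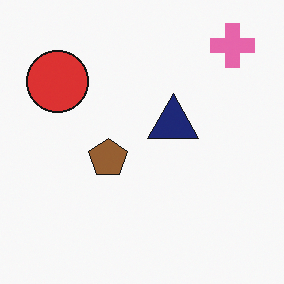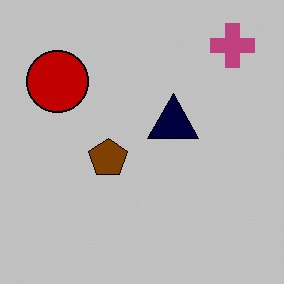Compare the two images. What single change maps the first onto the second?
The image was heavily posterized to just a handful of flat colors.

Each flat color has snapped to a coarser quantized level — most visibly, the near-white background has dropped to a flat grey.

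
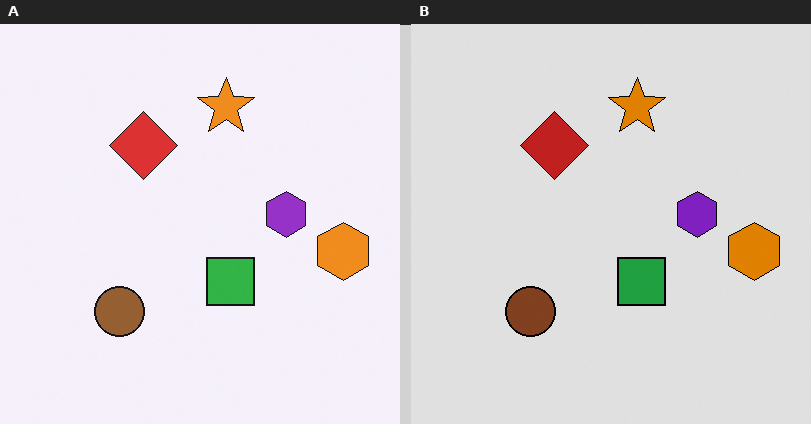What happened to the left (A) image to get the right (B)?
The image was posterized to a reduced palette.

Each flat color has snapped to a coarser quantized level — most visibly, the near-white background has dropped to a flat grey.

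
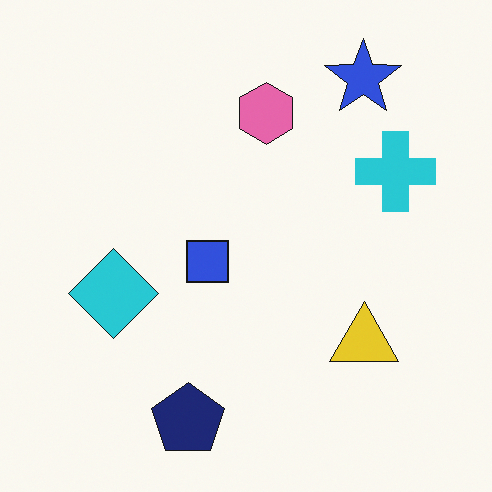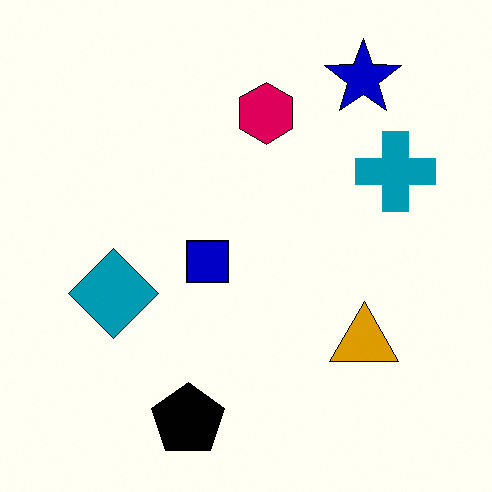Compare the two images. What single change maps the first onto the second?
It was boosted in contrast.

Tones are pushed away from mid-grey across the whole image — a global contrast change.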